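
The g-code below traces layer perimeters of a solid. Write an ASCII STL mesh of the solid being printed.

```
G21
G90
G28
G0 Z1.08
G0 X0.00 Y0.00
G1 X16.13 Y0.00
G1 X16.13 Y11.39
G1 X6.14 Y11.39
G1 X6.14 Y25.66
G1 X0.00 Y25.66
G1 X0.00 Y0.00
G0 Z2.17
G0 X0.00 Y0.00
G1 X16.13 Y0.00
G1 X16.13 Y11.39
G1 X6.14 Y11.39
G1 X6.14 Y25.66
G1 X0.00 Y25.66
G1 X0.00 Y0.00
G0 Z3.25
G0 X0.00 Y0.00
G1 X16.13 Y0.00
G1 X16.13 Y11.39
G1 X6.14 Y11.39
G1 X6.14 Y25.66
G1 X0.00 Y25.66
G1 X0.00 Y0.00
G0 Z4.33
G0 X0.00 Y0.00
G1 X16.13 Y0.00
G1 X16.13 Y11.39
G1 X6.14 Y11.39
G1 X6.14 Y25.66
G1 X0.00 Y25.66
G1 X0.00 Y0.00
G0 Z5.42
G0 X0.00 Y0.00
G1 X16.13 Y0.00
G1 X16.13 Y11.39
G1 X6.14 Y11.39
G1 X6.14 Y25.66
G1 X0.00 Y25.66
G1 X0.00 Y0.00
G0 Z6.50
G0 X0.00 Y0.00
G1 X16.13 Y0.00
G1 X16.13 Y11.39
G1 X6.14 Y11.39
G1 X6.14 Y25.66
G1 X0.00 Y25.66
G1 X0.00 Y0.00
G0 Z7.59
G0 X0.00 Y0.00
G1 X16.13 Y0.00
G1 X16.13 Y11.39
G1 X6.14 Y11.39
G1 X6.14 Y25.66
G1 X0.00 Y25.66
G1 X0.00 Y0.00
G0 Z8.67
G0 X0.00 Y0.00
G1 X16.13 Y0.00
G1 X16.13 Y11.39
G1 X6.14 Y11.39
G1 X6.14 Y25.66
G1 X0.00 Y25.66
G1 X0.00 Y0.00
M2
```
solid part
  facet normal 0.0000 0.0000 -1.0000
    outer loop
      vertex 16.13 11.39 0.00
      vertex 16.13 0.00 0.00
      vertex 0.00 0.00 0.00
    endloop
  endfacet
  facet normal 0.0000 0.0000 -1.0000
    outer loop
      vertex 6.14 11.39 0.00
      vertex 16.13 11.39 0.00
      vertex 0.00 0.00 0.00
    endloop
  endfacet
  facet normal 0.0000 0.0000 -1.0000
    outer loop
      vertex 6.14 25.66 0.00
      vertex 6.14 11.39 0.00
      vertex 0.00 0.00 0.00
    endloop
  endfacet
  facet normal 0.0000 0.0000 -1.0000
    outer loop
      vertex 0.00 25.66 0.00
      vertex 6.14 25.66 0.00
      vertex 0.00 0.00 0.00
    endloop
  endfacet
  facet normal 0.0000 0.0000 1.0000
    outer loop
      vertex 0.00 0.00 8.67
      vertex 16.13 0.00 8.67
      vertex 16.13 11.39 8.67
    endloop
  endfacet
  facet normal 0.0000 0.0000 1.0000
    outer loop
      vertex 0.00 0.00 8.67
      vertex 16.13 11.39 8.67
      vertex 6.14 11.39 8.67
    endloop
  endfacet
  facet normal 0.0000 0.0000 1.0000
    outer loop
      vertex 0.00 0.00 8.67
      vertex 6.14 11.39 8.67
      vertex 6.14 25.66 8.67
    endloop
  endfacet
  facet normal 0.0000 0.0000 1.0000
    outer loop
      vertex 0.00 0.00 8.67
      vertex 6.14 25.66 8.67
      vertex 0.00 25.66 8.67
    endloop
  endfacet
  facet normal 0.0000 -1.0000 0.0000
    outer loop
      vertex 0.00 0.00 0.00
      vertex 16.13 0.00 0.00
      vertex 16.13 0.00 8.67
    endloop
  endfacet
  facet normal 0.0000 -1.0000 0.0000
    outer loop
      vertex 0.00 0.00 0.00
      vertex 16.13 0.00 8.67
      vertex 0.00 0.00 8.67
    endloop
  endfacet
  facet normal 1.0000 0.0000 0.0000
    outer loop
      vertex 16.13 0.00 0.00
      vertex 16.13 11.39 0.00
      vertex 16.13 11.39 8.67
    endloop
  endfacet
  facet normal 1.0000 0.0000 0.0000
    outer loop
      vertex 16.13 0.00 0.00
      vertex 16.13 11.39 8.67
      vertex 16.13 0.00 8.67
    endloop
  endfacet
  facet normal 0.0000 1.0000 0.0000
    outer loop
      vertex 16.13 11.39 0.00
      vertex 6.14 11.39 0.00
      vertex 6.14 11.39 8.67
    endloop
  endfacet
  facet normal 0.0000 1.0000 0.0000
    outer loop
      vertex 16.13 11.39 0.00
      vertex 6.14 11.39 8.67
      vertex 16.13 11.39 8.67
    endloop
  endfacet
  facet normal 1.0000 0.0000 0.0000
    outer loop
      vertex 6.14 11.39 0.00
      vertex 6.14 25.66 0.00
      vertex 6.14 25.66 8.67
    endloop
  endfacet
  facet normal 1.0000 0.0000 0.0000
    outer loop
      vertex 6.14 11.39 0.00
      vertex 6.14 25.66 8.67
      vertex 6.14 11.39 8.67
    endloop
  endfacet
  facet normal 0.0000 1.0000 0.0000
    outer loop
      vertex 6.14 25.66 0.00
      vertex 0.00 25.66 0.00
      vertex 0.00 25.66 8.67
    endloop
  endfacet
  facet normal 0.0000 1.0000 0.0000
    outer loop
      vertex 6.14 25.66 0.00
      vertex 0.00 25.66 8.67
      vertex 6.14 25.66 8.67
    endloop
  endfacet
  facet normal -1.0000 0.0000 0.0000
    outer loop
      vertex 0.00 25.66 0.00
      vertex 0.00 0.00 0.00
      vertex 0.00 0.00 8.67
    endloop
  endfacet
  facet normal -1.0000 0.0000 0.0000
    outer loop
      vertex 0.00 25.66 0.00
      vertex 0.00 0.00 8.67
      vertex 0.00 25.66 8.67
    endloop
  endfacet
endsolid part

The G0 Z moves step by Δz≈1.08 mm. Every layer's G1 loop is the same polygon, so the solid is a straight extrusion of it from z=0 to z≈8.67. Closing with flat bottom and top caps and triangulating gives 20 facets — an L-shaped prism: outer 16.1 × 25.7 mm, arm thicknesses ≈ 11.4 mm (horizontal) and 6.14 mm (vertical), extruded 8.67 mm in z.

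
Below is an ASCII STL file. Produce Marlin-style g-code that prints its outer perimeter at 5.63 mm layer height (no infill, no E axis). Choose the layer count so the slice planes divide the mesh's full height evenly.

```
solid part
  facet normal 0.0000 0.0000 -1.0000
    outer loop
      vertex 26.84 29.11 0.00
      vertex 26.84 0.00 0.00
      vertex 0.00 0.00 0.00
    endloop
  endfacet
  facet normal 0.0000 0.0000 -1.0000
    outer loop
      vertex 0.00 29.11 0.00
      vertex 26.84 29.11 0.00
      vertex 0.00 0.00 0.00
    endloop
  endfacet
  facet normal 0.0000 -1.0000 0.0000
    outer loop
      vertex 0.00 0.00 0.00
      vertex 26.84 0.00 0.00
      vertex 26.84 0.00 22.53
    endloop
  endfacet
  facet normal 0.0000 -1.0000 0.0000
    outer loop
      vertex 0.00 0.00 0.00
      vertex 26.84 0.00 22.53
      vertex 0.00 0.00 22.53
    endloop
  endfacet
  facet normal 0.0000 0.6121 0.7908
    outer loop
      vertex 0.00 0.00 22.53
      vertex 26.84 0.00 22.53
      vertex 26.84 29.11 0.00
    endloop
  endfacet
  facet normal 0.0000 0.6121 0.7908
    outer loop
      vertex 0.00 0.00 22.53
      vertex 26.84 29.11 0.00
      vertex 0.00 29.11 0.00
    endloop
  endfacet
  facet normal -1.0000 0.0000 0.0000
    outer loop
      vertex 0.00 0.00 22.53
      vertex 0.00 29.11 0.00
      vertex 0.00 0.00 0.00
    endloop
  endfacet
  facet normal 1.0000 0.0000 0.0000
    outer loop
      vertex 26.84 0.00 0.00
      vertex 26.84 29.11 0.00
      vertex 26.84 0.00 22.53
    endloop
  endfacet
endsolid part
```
; perimeter-only toolpath
G21 ; units = mm
G90 ; absolute positioning
G28 ; home
; layer 1
G0 Z5.63
G0 X0.00 Y0.00
G1 X26.84 Y0.00
G1 X26.84 Y21.83
G1 X0.00 Y21.83
G1 X0.00 Y0.00
; layer 2
G0 Z11.27
G0 X0.00 Y0.00
G1 X26.84 Y0.00
G1 X26.84 Y14.55
G1 X0.00 Y14.55
G1 X0.00 Y0.00
; layer 3
G0 Z16.90
G0 X0.00 Y0.00
G1 X26.84 Y0.00
G1 X26.84 Y7.28
G1 X0.00 Y7.28
G1 X0.00 Y0.00
M2 ; end

The solid is a wedge (ramp): 26.8 × 29.1 mm base, rising to 22.5 mm along the y=0 edge and sloping linearly to z=0 at y=29.1. Slicing at Δz = 5.63 mm — 4 equal slices spanning the solid's height, so layer i sits at z = i·h/4 — gives 3 non-empty perimeters. Each is a 4-segment closed polygon; G0 lifts to the layer z and rapids to the start vertex, then G1 traces the edges. The cross-section shrinks linearly with z (the slice at the apex is degenerate and omitted).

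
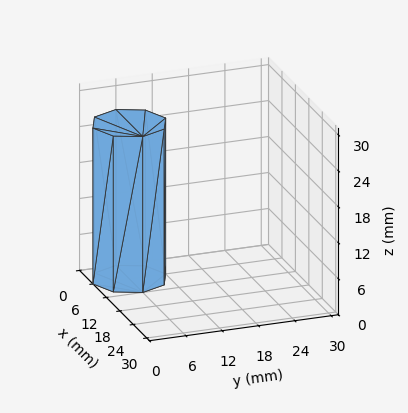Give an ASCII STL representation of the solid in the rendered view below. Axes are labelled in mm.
Reading the render: the shape is a regular 8-sided prism (a cylinder approximated with 8 flat sides), circumscribed radius ≈ 6 mm, height ≈ 26 mm (dimensions read to the nearest mm from the axis ticks). For the STL, each face is triangulated and given an outward normal.

solid part
  facet normal 0.0000 0.0000 -1.0000
    outer loop
      vertex 6.0 12.0 0.0
      vertex 10.2 10.2 0.0
      vertex 12.0 6.0 0.0
    endloop
  endfacet
  facet normal 0.0000 0.0000 -1.0000
    outer loop
      vertex 1.8 10.2 0.0
      vertex 6.0 12.0 0.0
      vertex 12.0 6.0 0.0
    endloop
  endfacet
  facet normal 0.0000 0.0000 -1.0000
    outer loop
      vertex 0.0 6.0 0.0
      vertex 1.8 10.2 0.0
      vertex 12.0 6.0 0.0
    endloop
  endfacet
  facet normal 0.0000 0.0000 -1.0000
    outer loop
      vertex 1.8 1.8 0.0
      vertex 0.0 6.0 0.0
      vertex 12.0 6.0 0.0
    endloop
  endfacet
  facet normal 0.0000 0.0000 -1.0000
    outer loop
      vertex 6.0 0.0 0.0
      vertex 1.8 1.8 0.0
      vertex 12.0 6.0 0.0
    endloop
  endfacet
  facet normal 0.0000 0.0000 -1.0000
    outer loop
      vertex 10.2 1.8 0.0
      vertex 6.0 0.0 0.0
      vertex 12.0 6.0 0.0
    endloop
  endfacet
  facet normal 0.0000 0.0000 1.0000
    outer loop
      vertex 12.0 6.0 26.0
      vertex 10.2 10.2 26.0
      vertex 6.0 12.0 26.0
    endloop
  endfacet
  facet normal 0.0000 0.0000 1.0000
    outer loop
      vertex 12.0 6.0 26.0
      vertex 6.0 12.0 26.0
      vertex 1.8 10.2 26.0
    endloop
  endfacet
  facet normal 0.0000 0.0000 1.0000
    outer loop
      vertex 12.0 6.0 26.0
      vertex 1.8 10.2 26.0
      vertex 0.0 6.0 26.0
    endloop
  endfacet
  facet normal 0.0000 0.0000 1.0000
    outer loop
      vertex 12.0 6.0 26.0
      vertex 0.0 6.0 26.0
      vertex 1.8 1.8 26.0
    endloop
  endfacet
  facet normal 0.0000 0.0000 1.0000
    outer loop
      vertex 12.0 6.0 26.0
      vertex 1.8 1.8 26.0
      vertex 6.0 0.0 26.0
    endloop
  endfacet
  facet normal 0.0000 0.0000 1.0000
    outer loop
      vertex 12.0 6.0 26.0
      vertex 6.0 0.0 26.0
      vertex 10.2 1.8 26.0
    endloop
  endfacet
  facet normal 0.9191 0.3939 0.0000
    outer loop
      vertex 12.0 6.0 0.0
      vertex 10.2 10.2 0.0
      vertex 10.2 10.2 26.0
    endloop
  endfacet
  facet normal 0.9191 0.3939 0.0000
    outer loop
      vertex 12.0 6.0 0.0
      vertex 10.2 10.2 26.0
      vertex 12.0 6.0 26.0
    endloop
  endfacet
  facet normal 0.3939 0.9191 0.0000
    outer loop
      vertex 10.2 10.2 0.0
      vertex 6.0 12.0 0.0
      vertex 6.0 12.0 26.0
    endloop
  endfacet
  facet normal 0.3939 0.9191 0.0000
    outer loop
      vertex 10.2 10.2 0.0
      vertex 6.0 12.0 26.0
      vertex 10.2 10.2 26.0
    endloop
  endfacet
  facet normal -0.3939 0.9191 0.0000
    outer loop
      vertex 6.0 12.0 0.0
      vertex 1.8 10.2 0.0
      vertex 1.8 10.2 26.0
    endloop
  endfacet
  facet normal -0.3939 0.9191 0.0000
    outer loop
      vertex 6.0 12.0 0.0
      vertex 1.8 10.2 26.0
      vertex 6.0 12.0 26.0
    endloop
  endfacet
  facet normal -0.9191 0.3939 0.0000
    outer loop
      vertex 1.8 10.2 0.0
      vertex 0.0 6.0 0.0
      vertex 0.0 6.0 26.0
    endloop
  endfacet
  facet normal -0.9191 0.3939 0.0000
    outer loop
      vertex 1.8 10.2 0.0
      vertex 0.0 6.0 26.0
      vertex 1.8 10.2 26.0
    endloop
  endfacet
  facet normal -0.9191 -0.3939 0.0000
    outer loop
      vertex 0.0 6.0 0.0
      vertex 1.8 1.8 0.0
      vertex 1.8 1.8 26.0
    endloop
  endfacet
  facet normal -0.9191 -0.3939 0.0000
    outer loop
      vertex 0.0 6.0 0.0
      vertex 1.8 1.8 26.0
      vertex 0.0 6.0 26.0
    endloop
  endfacet
  facet normal -0.3939 -0.9191 0.0000
    outer loop
      vertex 1.8 1.8 0.0
      vertex 6.0 0.0 0.0
      vertex 6.0 0.0 26.0
    endloop
  endfacet
  facet normal -0.3939 -0.9191 0.0000
    outer loop
      vertex 1.8 1.8 0.0
      vertex 6.0 0.0 26.0
      vertex 1.8 1.8 26.0
    endloop
  endfacet
  facet normal 0.3939 -0.9191 0.0000
    outer loop
      vertex 6.0 0.0 0.0
      vertex 10.2 1.8 0.0
      vertex 10.2 1.8 26.0
    endloop
  endfacet
  facet normal 0.3939 -0.9191 0.0000
    outer loop
      vertex 6.0 0.0 0.0
      vertex 10.2 1.8 26.0
      vertex 6.0 0.0 26.0
    endloop
  endfacet
  facet normal 0.9191 -0.3939 0.0000
    outer loop
      vertex 10.2 1.8 0.0
      vertex 12.0 6.0 0.0
      vertex 12.0 6.0 26.0
    endloop
  endfacet
  facet normal 0.9191 -0.3939 0.0000
    outer loop
      vertex 10.2 1.8 0.0
      vertex 12.0 6.0 26.0
      vertex 10.2 1.8 26.0
    endloop
  endfacet
endsolid part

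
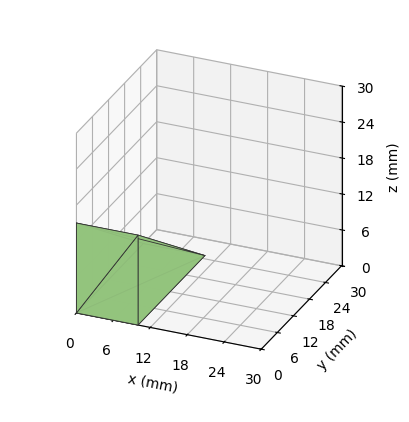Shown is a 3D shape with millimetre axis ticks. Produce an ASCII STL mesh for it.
Reading the render: the shape is a wedge (ramp): 10 × 25 mm base, rising to 15 mm along the y=0 edge and sloping linearly to z=0 at y=25 (dimensions read to the nearest mm from the axis ticks). For the STL, each face is triangulated and given an outward normal.

solid part
  facet normal 0.0000 0.0000 -1.0000
    outer loop
      vertex 10.00 25.00 0.00
      vertex 10.00 0.00 0.00
      vertex 0.00 0.00 0.00
    endloop
  endfacet
  facet normal 0.0000 0.0000 -1.0000
    outer loop
      vertex 0.00 25.00 0.00
      vertex 10.00 25.00 0.00
      vertex 0.00 0.00 0.00
    endloop
  endfacet
  facet normal 0.0000 -1.0000 0.0000
    outer loop
      vertex 0.00 0.00 0.00
      vertex 10.00 0.00 0.00
      vertex 10.00 0.00 15.00
    endloop
  endfacet
  facet normal 0.0000 -1.0000 0.0000
    outer loop
      vertex 0.00 0.00 0.00
      vertex 10.00 0.00 15.00
      vertex 0.00 0.00 15.00
    endloop
  endfacet
  facet normal 0.0000 0.5145 0.8575
    outer loop
      vertex 0.00 0.00 15.00
      vertex 10.00 0.00 15.00
      vertex 10.00 25.00 0.00
    endloop
  endfacet
  facet normal 0.0000 0.5145 0.8575
    outer loop
      vertex 0.00 0.00 15.00
      vertex 10.00 25.00 0.00
      vertex 0.00 25.00 0.00
    endloop
  endfacet
  facet normal -1.0000 0.0000 0.0000
    outer loop
      vertex 0.00 0.00 15.00
      vertex 0.00 25.00 0.00
      vertex 0.00 0.00 0.00
    endloop
  endfacet
  facet normal 1.0000 0.0000 0.0000
    outer loop
      vertex 10.00 0.00 0.00
      vertex 10.00 25.00 0.00
      vertex 10.00 0.00 15.00
    endloop
  endfacet
endsolid part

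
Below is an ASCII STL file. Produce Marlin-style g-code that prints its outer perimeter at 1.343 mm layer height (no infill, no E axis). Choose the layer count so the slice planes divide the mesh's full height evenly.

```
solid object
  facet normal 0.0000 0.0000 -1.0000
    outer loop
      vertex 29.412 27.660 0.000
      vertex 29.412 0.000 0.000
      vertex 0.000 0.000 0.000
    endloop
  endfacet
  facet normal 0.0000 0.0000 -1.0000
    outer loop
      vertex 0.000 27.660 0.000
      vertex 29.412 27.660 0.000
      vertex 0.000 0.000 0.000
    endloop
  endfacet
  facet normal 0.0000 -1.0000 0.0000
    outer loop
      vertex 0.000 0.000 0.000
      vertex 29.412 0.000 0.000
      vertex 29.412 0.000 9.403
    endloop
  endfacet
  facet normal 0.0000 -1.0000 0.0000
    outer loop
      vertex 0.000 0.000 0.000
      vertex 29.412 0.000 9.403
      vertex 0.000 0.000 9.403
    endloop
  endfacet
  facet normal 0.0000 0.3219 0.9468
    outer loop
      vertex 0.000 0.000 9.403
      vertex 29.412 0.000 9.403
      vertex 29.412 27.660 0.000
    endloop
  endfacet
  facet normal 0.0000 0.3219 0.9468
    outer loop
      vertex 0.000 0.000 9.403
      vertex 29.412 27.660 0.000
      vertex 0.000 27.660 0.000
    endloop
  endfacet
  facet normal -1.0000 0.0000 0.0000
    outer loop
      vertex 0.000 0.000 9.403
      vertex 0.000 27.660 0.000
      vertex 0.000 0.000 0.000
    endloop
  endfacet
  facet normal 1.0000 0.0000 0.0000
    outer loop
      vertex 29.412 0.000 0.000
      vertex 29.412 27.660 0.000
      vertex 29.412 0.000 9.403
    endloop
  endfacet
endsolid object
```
; perimeter-only toolpath
G21 ; units = mm
G90 ; absolute positioning
G28 ; home
; layer 1
G0 Z1.343
G0 X0.000 Y0.000
G1 X29.412 Y0.000
G1 X29.412 Y23.709
G1 X0.000 Y23.709
G1 X0.000 Y0.000
; layer 2
G0 Z2.687
G0 X0.000 Y0.000
G1 X29.412 Y0.000
G1 X29.412 Y19.757
G1 X0.000 Y19.757
G1 X0.000 Y0.000
; layer 3
G0 Z4.030
G0 X0.000 Y0.000
G1 X29.412 Y0.000
G1 X29.412 Y15.806
G1 X0.000 Y15.806
G1 X0.000 Y0.000
; layer 4
G0 Z5.373
G0 X0.000 Y0.000
G1 X29.412 Y0.000
G1 X29.412 Y11.854
G1 X0.000 Y11.854
G1 X0.000 Y0.000
; layer 5
G0 Z6.716
G0 X0.000 Y0.000
G1 X29.412 Y0.000
G1 X29.412 Y7.903
G1 X0.000 Y7.903
G1 X0.000 Y0.000
; layer 6
G0 Z8.060
G0 X0.000 Y0.000
G1 X29.412 Y0.000
G1 X29.412 Y3.951
G1 X0.000 Y3.951
G1 X0.000 Y0.000
M2 ; end

The solid is a wedge (ramp): 29.4 × 27.7 mm base, rising to 9.4 mm along the y=0 edge and sloping linearly to z=0 at y=27.7. Slicing at Δz = 1.343 mm — 7 equal slices spanning the solid's height, so layer i sits at z = i·h/7 — gives 6 non-empty perimeters. Each is a 4-segment closed polygon; G0 lifts to the layer z and rapids to the start vertex, then G1 traces the edges. The cross-section shrinks linearly with z (the slice at the apex is degenerate and omitted).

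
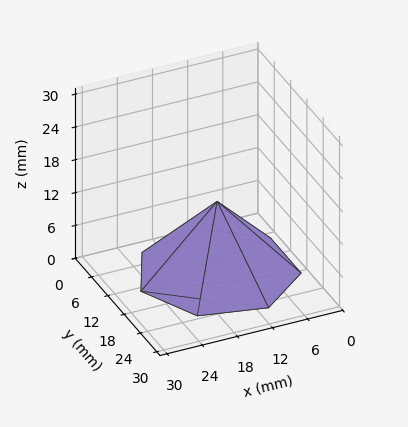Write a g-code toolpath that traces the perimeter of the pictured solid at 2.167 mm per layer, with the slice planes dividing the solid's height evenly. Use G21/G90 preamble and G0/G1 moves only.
Reading the render: the shape is a regular 7-sided pyramid, base circumscribed radius ≈ 13 mm, apex at z ≈ 13 mm (dimensions read to the nearest mm from the axis ticks). For the g-code, the solid's height is divided into equal slices at the stated Δz and each level perimeter traced with G1 moves after a G0 lift.

; perimeter-only toolpath
G21 ; units = mm
G90 ; absolute positioning
G28 ; home
; layer 1
G0 Z2.167
G0 X23.833 Y13.000
G1 X19.754 Y21.470
G1 X10.589 Y23.562
G1 X3.239 Y17.700
G1 X3.239 Y8.300
G1 X10.589 Y2.438
G1 X19.754 Y4.530
G1 X23.833 Y13.000
; layer 2
G0 Z4.333
G0 X21.667 Y13.000
G1 X18.403 Y19.776
G1 X11.071 Y21.449
G1 X5.191 Y16.760
G1 X5.191 Y9.240
G1 X11.071 Y4.551
G1 X18.403 Y6.224
G1 X21.667 Y13.000
; layer 3
G0 Z6.500
G0 X19.500 Y13.000
G1 X17.053 Y18.082
G1 X11.553 Y19.337
G1 X7.143 Y15.820
G1 X7.143 Y10.180
G1 X11.553 Y6.663
G1 X17.053 Y7.918
G1 X19.500 Y13.000
; layer 4
G0 Z8.667
G0 X17.333 Y13.000
G1 X15.702 Y16.388
G1 X12.036 Y17.225
G1 X9.096 Y14.880
G1 X9.096 Y11.120
G1 X12.036 Y8.775
G1 X15.702 Y9.612
G1 X17.333 Y13.000
; layer 5
G0 Z10.833
G0 X15.167 Y13.000
G1 X14.351 Y14.694
G1 X12.518 Y15.112
G1 X11.048 Y13.940
G1 X11.048 Y12.060
G1 X12.518 Y10.888
G1 X14.351 Y11.306
G1 X15.167 Y13.000
M2 ; end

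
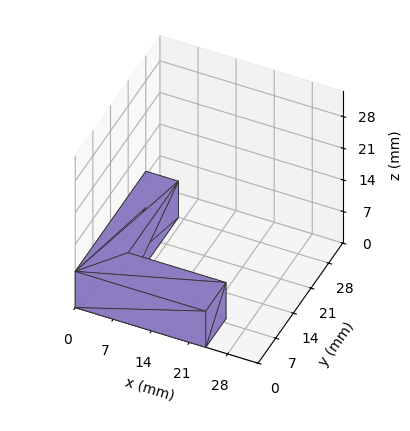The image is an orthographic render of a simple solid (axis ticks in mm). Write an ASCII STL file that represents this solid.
Reading the render: the shape is an L-shaped prism: outer 24 × 28 mm, arm thicknesses ≈ 8 mm (horizontal) and 6 mm (vertical), extruded 8 mm in z (dimensions read to the nearest mm from the axis ticks). For the STL, each face is triangulated and given an outward normal.

solid part
  facet normal 0.0000 0.0000 -1.0000
    outer loop
      vertex 24.00 8.00 0.00
      vertex 24.00 0.00 0.00
      vertex 0.00 0.00 0.00
    endloop
  endfacet
  facet normal 0.0000 0.0000 -1.0000
    outer loop
      vertex 6.00 8.00 0.00
      vertex 24.00 8.00 0.00
      vertex 0.00 0.00 0.00
    endloop
  endfacet
  facet normal 0.0000 0.0000 -1.0000
    outer loop
      vertex 6.00 28.00 0.00
      vertex 6.00 8.00 0.00
      vertex 0.00 0.00 0.00
    endloop
  endfacet
  facet normal 0.0000 0.0000 -1.0000
    outer loop
      vertex 0.00 28.00 0.00
      vertex 6.00 28.00 0.00
      vertex 0.00 0.00 0.00
    endloop
  endfacet
  facet normal 0.0000 0.0000 1.0000
    outer loop
      vertex 0.00 0.00 8.00
      vertex 24.00 0.00 8.00
      vertex 24.00 8.00 8.00
    endloop
  endfacet
  facet normal 0.0000 0.0000 1.0000
    outer loop
      vertex 0.00 0.00 8.00
      vertex 24.00 8.00 8.00
      vertex 6.00 8.00 8.00
    endloop
  endfacet
  facet normal 0.0000 0.0000 1.0000
    outer loop
      vertex 0.00 0.00 8.00
      vertex 6.00 8.00 8.00
      vertex 6.00 28.00 8.00
    endloop
  endfacet
  facet normal 0.0000 0.0000 1.0000
    outer loop
      vertex 0.00 0.00 8.00
      vertex 6.00 28.00 8.00
      vertex 0.00 28.00 8.00
    endloop
  endfacet
  facet normal 0.0000 -1.0000 0.0000
    outer loop
      vertex 0.00 0.00 0.00
      vertex 24.00 0.00 0.00
      vertex 24.00 0.00 8.00
    endloop
  endfacet
  facet normal 0.0000 -1.0000 0.0000
    outer loop
      vertex 0.00 0.00 0.00
      vertex 24.00 0.00 8.00
      vertex 0.00 0.00 8.00
    endloop
  endfacet
  facet normal 1.0000 0.0000 0.0000
    outer loop
      vertex 24.00 0.00 0.00
      vertex 24.00 8.00 0.00
      vertex 24.00 8.00 8.00
    endloop
  endfacet
  facet normal 1.0000 0.0000 0.0000
    outer loop
      vertex 24.00 0.00 0.00
      vertex 24.00 8.00 8.00
      vertex 24.00 0.00 8.00
    endloop
  endfacet
  facet normal 0.0000 1.0000 0.0000
    outer loop
      vertex 24.00 8.00 0.00
      vertex 6.00 8.00 0.00
      vertex 6.00 8.00 8.00
    endloop
  endfacet
  facet normal 0.0000 1.0000 0.0000
    outer loop
      vertex 24.00 8.00 0.00
      vertex 6.00 8.00 8.00
      vertex 24.00 8.00 8.00
    endloop
  endfacet
  facet normal 1.0000 0.0000 0.0000
    outer loop
      vertex 6.00 8.00 0.00
      vertex 6.00 28.00 0.00
      vertex 6.00 28.00 8.00
    endloop
  endfacet
  facet normal 1.0000 0.0000 0.0000
    outer loop
      vertex 6.00 8.00 0.00
      vertex 6.00 28.00 8.00
      vertex 6.00 8.00 8.00
    endloop
  endfacet
  facet normal 0.0000 1.0000 0.0000
    outer loop
      vertex 6.00 28.00 0.00
      vertex 0.00 28.00 0.00
      vertex 0.00 28.00 8.00
    endloop
  endfacet
  facet normal 0.0000 1.0000 0.0000
    outer loop
      vertex 6.00 28.00 0.00
      vertex 0.00 28.00 8.00
      vertex 6.00 28.00 8.00
    endloop
  endfacet
  facet normal -1.0000 0.0000 0.0000
    outer loop
      vertex 0.00 28.00 0.00
      vertex 0.00 0.00 0.00
      vertex 0.00 0.00 8.00
    endloop
  endfacet
  facet normal -1.0000 0.0000 0.0000
    outer loop
      vertex 0.00 28.00 0.00
      vertex 0.00 0.00 8.00
      vertex 0.00 28.00 8.00
    endloop
  endfacet
endsolid part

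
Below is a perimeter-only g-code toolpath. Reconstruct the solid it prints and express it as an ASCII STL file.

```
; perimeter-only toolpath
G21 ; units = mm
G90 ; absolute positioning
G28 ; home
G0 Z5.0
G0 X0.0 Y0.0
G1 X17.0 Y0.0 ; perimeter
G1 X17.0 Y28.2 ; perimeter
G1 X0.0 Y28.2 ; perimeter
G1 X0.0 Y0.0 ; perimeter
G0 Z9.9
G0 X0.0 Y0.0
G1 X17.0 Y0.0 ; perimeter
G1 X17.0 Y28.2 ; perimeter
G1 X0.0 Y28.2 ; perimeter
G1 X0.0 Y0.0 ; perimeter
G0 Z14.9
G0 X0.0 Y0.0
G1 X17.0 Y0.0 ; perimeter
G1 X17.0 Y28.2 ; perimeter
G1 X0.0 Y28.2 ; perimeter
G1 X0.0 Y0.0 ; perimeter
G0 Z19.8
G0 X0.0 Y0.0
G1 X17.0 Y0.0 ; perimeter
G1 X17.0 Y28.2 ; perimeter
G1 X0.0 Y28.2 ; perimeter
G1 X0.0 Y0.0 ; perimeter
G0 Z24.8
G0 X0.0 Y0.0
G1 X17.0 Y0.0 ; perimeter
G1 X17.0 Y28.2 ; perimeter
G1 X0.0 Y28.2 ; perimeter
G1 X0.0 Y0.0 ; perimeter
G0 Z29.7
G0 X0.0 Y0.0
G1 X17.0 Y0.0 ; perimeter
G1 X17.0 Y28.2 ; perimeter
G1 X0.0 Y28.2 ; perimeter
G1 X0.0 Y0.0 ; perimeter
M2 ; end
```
solid part
  facet normal 0.0000 0.0000 -1.0000
    outer loop
      vertex 17.0 28.2 0.0
      vertex 17.0 0.0 0.0
      vertex 0.0 0.0 0.0
    endloop
  endfacet
  facet normal 0.0000 0.0000 -1.0000
    outer loop
      vertex 0.0 28.2 0.0
      vertex 17.0 28.2 0.0
      vertex 0.0 0.0 0.0
    endloop
  endfacet
  facet normal 0.0000 0.0000 1.0000
    outer loop
      vertex 0.0 0.0 29.7
      vertex 17.0 0.0 29.7
      vertex 17.0 28.2 29.7
    endloop
  endfacet
  facet normal 0.0000 0.0000 1.0000
    outer loop
      vertex 0.0 0.0 29.7
      vertex 17.0 28.2 29.7
      vertex 0.0 28.2 29.7
    endloop
  endfacet
  facet normal 0.0000 -1.0000 0.0000
    outer loop
      vertex 0.0 0.0 0.0
      vertex 17.0 0.0 0.0
      vertex 17.0 0.0 29.7
    endloop
  endfacet
  facet normal 0.0000 -1.0000 0.0000
    outer loop
      vertex 0.0 0.0 0.0
      vertex 17.0 0.0 29.7
      vertex 0.0 0.0 29.7
    endloop
  endfacet
  facet normal 0.0000 1.0000 0.0000
    outer loop
      vertex 17.0 28.2 29.7
      vertex 17.0 28.2 0.0
      vertex 0.0 28.2 0.0
    endloop
  endfacet
  facet normal 0.0000 1.0000 0.0000
    outer loop
      vertex 0.0 28.2 29.7
      vertex 17.0 28.2 29.7
      vertex 0.0 28.2 0.0
    endloop
  endfacet
  facet normal -1.0000 0.0000 0.0000
    outer loop
      vertex 0.0 28.2 29.7
      vertex 0.0 28.2 0.0
      vertex 0.0 0.0 0.0
    endloop
  endfacet
  facet normal -1.0000 0.0000 0.0000
    outer loop
      vertex 0.0 0.0 29.7
      vertex 0.0 28.2 29.7
      vertex 0.0 0.0 0.0
    endloop
  endfacet
  facet normal 1.0000 0.0000 0.0000
    outer loop
      vertex 17.0 0.0 0.0
      vertex 17.0 28.2 0.0
      vertex 17.0 28.2 29.7
    endloop
  endfacet
  facet normal 1.0000 0.0000 0.0000
    outer loop
      vertex 17.0 0.0 0.0
      vertex 17.0 28.2 29.7
      vertex 17.0 0.0 29.7
    endloop
  endfacet
endsolid part

The G0 Z moves step by Δz≈5.0 mm. Every layer's G1 loop is the same polygon, so the solid is a straight extrusion of it from z=0 to z≈29.7. Closing with flat bottom and top caps and triangulating gives 12 facets — a rectangular box, roughly 17 × 28.2 mm footprint and 29.7 mm tall.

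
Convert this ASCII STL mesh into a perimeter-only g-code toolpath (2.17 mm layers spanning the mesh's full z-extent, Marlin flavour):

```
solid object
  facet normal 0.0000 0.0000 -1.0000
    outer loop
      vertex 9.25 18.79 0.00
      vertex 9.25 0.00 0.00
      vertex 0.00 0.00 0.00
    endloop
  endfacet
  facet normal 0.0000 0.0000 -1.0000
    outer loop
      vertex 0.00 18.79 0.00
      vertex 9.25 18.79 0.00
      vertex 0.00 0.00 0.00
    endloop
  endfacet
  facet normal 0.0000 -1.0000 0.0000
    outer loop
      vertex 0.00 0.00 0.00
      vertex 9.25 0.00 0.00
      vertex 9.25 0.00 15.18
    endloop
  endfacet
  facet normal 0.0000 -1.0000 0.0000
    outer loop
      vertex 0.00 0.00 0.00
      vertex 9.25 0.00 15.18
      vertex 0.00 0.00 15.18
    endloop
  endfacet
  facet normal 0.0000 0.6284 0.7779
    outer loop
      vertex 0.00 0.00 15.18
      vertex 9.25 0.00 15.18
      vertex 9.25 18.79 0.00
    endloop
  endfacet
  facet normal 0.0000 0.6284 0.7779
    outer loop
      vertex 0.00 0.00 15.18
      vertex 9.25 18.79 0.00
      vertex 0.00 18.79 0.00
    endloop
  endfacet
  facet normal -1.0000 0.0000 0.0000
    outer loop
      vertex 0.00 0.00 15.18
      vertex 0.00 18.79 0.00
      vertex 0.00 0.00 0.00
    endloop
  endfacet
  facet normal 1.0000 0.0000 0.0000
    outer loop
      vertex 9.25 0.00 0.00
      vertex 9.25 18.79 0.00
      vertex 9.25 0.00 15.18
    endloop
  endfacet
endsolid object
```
; perimeter-only toolpath
G21 ; units = mm
G90 ; absolute positioning
G28 ; home
; layer 1
G0 Z2.17
G0 X0.00 Y0.00
G1 X9.25 Y0.00
G1 X9.25 Y16.11
G1 X0.00 Y16.11
G1 X0.00 Y0.00
; layer 2
G0 Z4.34
G0 X0.00 Y0.00
G1 X9.25 Y0.00
G1 X9.25 Y13.42
G1 X0.00 Y13.42
G1 X0.00 Y0.00
; layer 3
G0 Z6.51
G0 X0.00 Y0.00
G1 X9.25 Y0.00
G1 X9.25 Y10.74
G1 X0.00 Y10.74
G1 X0.00 Y0.00
; layer 4
G0 Z8.67
G0 X0.00 Y0.00
G1 X9.25 Y0.00
G1 X9.25 Y8.05
G1 X0.00 Y8.05
G1 X0.00 Y0.00
; layer 5
G0 Z10.84
G0 X0.00 Y0.00
G1 X9.25 Y0.00
G1 X9.25 Y5.37
G1 X0.00 Y5.37
G1 X0.00 Y0.00
; layer 6
G0 Z13.01
G0 X0.00 Y0.00
G1 X9.25 Y0.00
G1 X9.25 Y2.68
G1 X0.00 Y2.68
G1 X0.00 Y0.00
M2 ; end

The solid is a wedge (ramp): 9.25 × 18.8 mm base, rising to 15.2 mm along the y=0 edge and sloping linearly to z=0 at y=18.8. Slicing at Δz = 2.17 mm — 7 equal slices spanning the solid's height, so layer i sits at z = i·h/7 — gives 6 non-empty perimeters. Each is a 4-segment closed polygon; G0 lifts to the layer z and rapids to the start vertex, then G1 traces the edges. The cross-section shrinks linearly with z (the slice at the apex is degenerate and omitted).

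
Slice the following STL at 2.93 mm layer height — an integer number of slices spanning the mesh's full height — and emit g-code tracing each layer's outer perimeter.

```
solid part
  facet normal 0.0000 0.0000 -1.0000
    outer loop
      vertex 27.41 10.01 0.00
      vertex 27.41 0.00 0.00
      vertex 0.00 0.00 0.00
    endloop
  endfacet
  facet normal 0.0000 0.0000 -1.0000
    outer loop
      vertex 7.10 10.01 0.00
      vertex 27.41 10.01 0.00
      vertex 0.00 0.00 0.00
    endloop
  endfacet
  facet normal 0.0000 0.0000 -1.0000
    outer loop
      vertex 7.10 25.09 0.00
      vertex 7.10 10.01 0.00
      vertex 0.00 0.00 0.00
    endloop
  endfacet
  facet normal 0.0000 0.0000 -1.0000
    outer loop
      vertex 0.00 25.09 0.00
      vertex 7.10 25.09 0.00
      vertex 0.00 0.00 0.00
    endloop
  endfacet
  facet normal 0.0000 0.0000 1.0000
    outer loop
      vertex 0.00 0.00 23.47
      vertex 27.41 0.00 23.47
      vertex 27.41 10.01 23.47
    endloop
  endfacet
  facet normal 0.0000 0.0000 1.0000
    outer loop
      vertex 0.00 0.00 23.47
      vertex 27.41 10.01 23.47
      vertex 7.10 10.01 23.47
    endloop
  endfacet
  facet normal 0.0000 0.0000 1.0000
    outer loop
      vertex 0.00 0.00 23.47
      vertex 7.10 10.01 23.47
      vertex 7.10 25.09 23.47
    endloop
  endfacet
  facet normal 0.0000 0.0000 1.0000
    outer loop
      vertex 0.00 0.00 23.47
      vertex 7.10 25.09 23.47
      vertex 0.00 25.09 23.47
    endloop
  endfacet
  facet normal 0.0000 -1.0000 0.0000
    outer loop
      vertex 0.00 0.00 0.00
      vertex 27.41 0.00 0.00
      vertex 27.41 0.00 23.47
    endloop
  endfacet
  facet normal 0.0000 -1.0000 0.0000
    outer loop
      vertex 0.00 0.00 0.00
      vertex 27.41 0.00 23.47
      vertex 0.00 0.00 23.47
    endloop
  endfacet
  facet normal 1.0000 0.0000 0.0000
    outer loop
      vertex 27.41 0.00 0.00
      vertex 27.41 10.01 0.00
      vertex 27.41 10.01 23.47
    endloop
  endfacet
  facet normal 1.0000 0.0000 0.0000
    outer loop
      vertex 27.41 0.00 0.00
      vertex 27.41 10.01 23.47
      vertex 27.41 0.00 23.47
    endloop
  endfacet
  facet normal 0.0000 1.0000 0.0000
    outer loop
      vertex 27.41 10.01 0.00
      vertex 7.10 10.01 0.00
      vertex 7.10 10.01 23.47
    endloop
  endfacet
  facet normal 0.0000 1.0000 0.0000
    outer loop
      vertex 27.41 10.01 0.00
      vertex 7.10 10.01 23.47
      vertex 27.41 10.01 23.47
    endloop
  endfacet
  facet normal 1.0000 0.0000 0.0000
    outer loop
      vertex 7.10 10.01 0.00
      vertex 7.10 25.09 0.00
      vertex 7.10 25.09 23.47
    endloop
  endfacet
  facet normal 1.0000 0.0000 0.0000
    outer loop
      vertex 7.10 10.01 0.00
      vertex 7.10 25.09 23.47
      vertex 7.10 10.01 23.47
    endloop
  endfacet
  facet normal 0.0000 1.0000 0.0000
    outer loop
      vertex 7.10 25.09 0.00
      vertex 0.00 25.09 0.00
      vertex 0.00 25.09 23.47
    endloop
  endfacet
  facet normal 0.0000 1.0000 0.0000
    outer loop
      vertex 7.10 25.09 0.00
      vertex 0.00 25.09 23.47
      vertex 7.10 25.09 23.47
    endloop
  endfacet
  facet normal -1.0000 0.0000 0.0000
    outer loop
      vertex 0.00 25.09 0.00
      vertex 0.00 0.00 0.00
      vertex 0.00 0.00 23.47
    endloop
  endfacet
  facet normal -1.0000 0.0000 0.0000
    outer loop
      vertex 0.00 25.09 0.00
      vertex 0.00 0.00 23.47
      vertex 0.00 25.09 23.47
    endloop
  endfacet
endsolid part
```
; perimeter-only toolpath
G21 ; units = mm
G90 ; absolute positioning
G28 ; home
; layer 1
G0 Z2.93
G0 X0.00 Y0.00
G1 X27.41 Y0.00
G1 X27.41 Y10.01
G1 X7.10 Y10.01
G1 X7.10 Y25.09
G1 X0.00 Y25.09
G1 X0.00 Y0.00
; layer 2
G0 Z5.87
G0 X0.00 Y0.00
G1 X27.41 Y0.00
G1 X27.41 Y10.01
G1 X7.10 Y10.01
G1 X7.10 Y25.09
G1 X0.00 Y25.09
G1 X0.00 Y0.00
; layer 3
G0 Z8.80
G0 X0.00 Y0.00
G1 X27.41 Y0.00
G1 X27.41 Y10.01
G1 X7.10 Y10.01
G1 X7.10 Y25.09
G1 X0.00 Y25.09
G1 X0.00 Y0.00
; layer 4
G0 Z11.73
G0 X0.00 Y0.00
G1 X27.41 Y0.00
G1 X27.41 Y10.01
G1 X7.10 Y10.01
G1 X7.10 Y25.09
G1 X0.00 Y25.09
G1 X0.00 Y0.00
; layer 5
G0 Z14.67
G0 X0.00 Y0.00
G1 X27.41 Y0.00
G1 X27.41 Y10.01
G1 X7.10 Y10.01
G1 X7.10 Y25.09
G1 X0.00 Y25.09
G1 X0.00 Y0.00
; layer 6
G0 Z17.60
G0 X0.00 Y0.00
G1 X27.41 Y0.00
G1 X27.41 Y10.01
G1 X7.10 Y10.01
G1 X7.10 Y25.09
G1 X0.00 Y25.09
G1 X0.00 Y0.00
; layer 7
G0 Z20.54
G0 X0.00 Y0.00
G1 X27.41 Y0.00
G1 X27.41 Y10.01
G1 X7.10 Y10.01
G1 X7.10 Y25.09
G1 X0.00 Y25.09
G1 X0.00 Y0.00
; layer 8
G0 Z23.47
G0 X0.00 Y0.00
G1 X27.41 Y0.00
G1 X27.41 Y10.01
G1 X7.10 Y10.01
G1 X7.10 Y25.09
G1 X0.00 Y25.09
G1 X0.00 Y0.00
M2 ; end

The solid is an L-shaped prism: outer 27.4 × 25.1 mm, arm thicknesses ≈ 10 mm (horizontal) and 7.1 mm (vertical), extruded 23.5 mm in z. Slicing at Δz = 2.93 mm — 8 equal slices spanning the solid's height, so layer i sits at z = i·h/8 — gives 8 non-empty perimeters. Each is a 6-segment closed polygon; G0 lifts to the layer z and rapids to the start vertex, then G1 traces the edges.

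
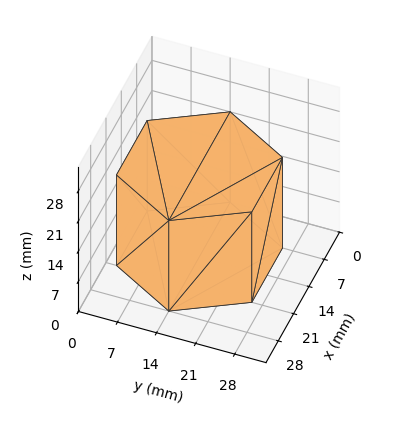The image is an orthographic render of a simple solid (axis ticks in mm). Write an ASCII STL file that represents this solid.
Reading the render: the shape is a regular 6-sided prism (a cylinder approximated with 6 flat sides), circumscribed radius ≈ 14 mm, height ≈ 21 mm (dimensions read to the nearest mm from the axis ticks). For the STL, each face is triangulated and given an outward normal.

solid part
  facet normal 0.0000 0.0000 -1.0000
    outer loop
      vertex 7.00 26.12 0.00
      vertex 21.00 26.12 0.00
      vertex 28.00 14.00 0.00
    endloop
  endfacet
  facet normal 0.0000 0.0000 -1.0000
    outer loop
      vertex 0.00 14.00 0.00
      vertex 7.00 26.12 0.00
      vertex 28.00 14.00 0.00
    endloop
  endfacet
  facet normal 0.0000 0.0000 -1.0000
    outer loop
      vertex 7.00 1.88 0.00
      vertex 0.00 14.00 0.00
      vertex 28.00 14.00 0.00
    endloop
  endfacet
  facet normal 0.0000 0.0000 -1.0000
    outer loop
      vertex 21.00 1.88 0.00
      vertex 7.00 1.88 0.00
      vertex 28.00 14.00 0.00
    endloop
  endfacet
  facet normal 0.0000 0.0000 1.0000
    outer loop
      vertex 28.00 14.00 21.00
      vertex 21.00 26.12 21.00
      vertex 7.00 26.12 21.00
    endloop
  endfacet
  facet normal 0.0000 0.0000 1.0000
    outer loop
      vertex 28.00 14.00 21.00
      vertex 7.00 26.12 21.00
      vertex 0.00 14.00 21.00
    endloop
  endfacet
  facet normal 0.0000 0.0000 1.0000
    outer loop
      vertex 28.00 14.00 21.00
      vertex 0.00 14.00 21.00
      vertex 7.00 1.88 21.00
    endloop
  endfacet
  facet normal 0.0000 0.0000 1.0000
    outer loop
      vertex 28.00 14.00 21.00
      vertex 7.00 1.88 21.00
      vertex 21.00 1.88 21.00
    endloop
  endfacet
  facet normal 0.8659 0.5001 0.0000
    outer loop
      vertex 28.00 14.00 0.00
      vertex 21.00 26.12 0.00
      vertex 21.00 26.12 21.00
    endloop
  endfacet
  facet normal 0.8659 0.5001 0.0000
    outer loop
      vertex 28.00 14.00 0.00
      vertex 21.00 26.12 21.00
      vertex 28.00 14.00 21.00
    endloop
  endfacet
  facet normal 0.0000 1.0000 0.0000
    outer loop
      vertex 21.00 26.12 0.00
      vertex 7.00 26.12 0.00
      vertex 7.00 26.12 21.00
    endloop
  endfacet
  facet normal 0.0000 1.0000 0.0000
    outer loop
      vertex 21.00 26.12 0.00
      vertex 7.00 26.12 21.00
      vertex 21.00 26.12 21.00
    endloop
  endfacet
  facet normal -0.8659 0.5001 0.0000
    outer loop
      vertex 7.00 26.12 0.00
      vertex 0.00 14.00 0.00
      vertex 0.00 14.00 21.00
    endloop
  endfacet
  facet normal -0.8659 0.5001 0.0000
    outer loop
      vertex 7.00 26.12 0.00
      vertex 0.00 14.00 21.00
      vertex 7.00 26.12 21.00
    endloop
  endfacet
  facet normal -0.8659 -0.5001 0.0000
    outer loop
      vertex 0.00 14.00 0.00
      vertex 7.00 1.88 0.00
      vertex 7.00 1.88 21.00
    endloop
  endfacet
  facet normal -0.8659 -0.5001 0.0000
    outer loop
      vertex 0.00 14.00 0.00
      vertex 7.00 1.88 21.00
      vertex 0.00 14.00 21.00
    endloop
  endfacet
  facet normal 0.0000 -1.0000 0.0000
    outer loop
      vertex 7.00 1.88 0.00
      vertex 21.00 1.88 0.00
      vertex 21.00 1.88 21.00
    endloop
  endfacet
  facet normal 0.0000 -1.0000 0.0000
    outer loop
      vertex 7.00 1.88 0.00
      vertex 21.00 1.88 21.00
      vertex 7.00 1.88 21.00
    endloop
  endfacet
  facet normal 0.8659 -0.5001 0.0000
    outer loop
      vertex 21.00 1.88 0.00
      vertex 28.00 14.00 0.00
      vertex 28.00 14.00 21.00
    endloop
  endfacet
  facet normal 0.8659 -0.5001 0.0000
    outer loop
      vertex 21.00 1.88 0.00
      vertex 28.00 14.00 21.00
      vertex 21.00 1.88 21.00
    endloop
  endfacet
endsolid part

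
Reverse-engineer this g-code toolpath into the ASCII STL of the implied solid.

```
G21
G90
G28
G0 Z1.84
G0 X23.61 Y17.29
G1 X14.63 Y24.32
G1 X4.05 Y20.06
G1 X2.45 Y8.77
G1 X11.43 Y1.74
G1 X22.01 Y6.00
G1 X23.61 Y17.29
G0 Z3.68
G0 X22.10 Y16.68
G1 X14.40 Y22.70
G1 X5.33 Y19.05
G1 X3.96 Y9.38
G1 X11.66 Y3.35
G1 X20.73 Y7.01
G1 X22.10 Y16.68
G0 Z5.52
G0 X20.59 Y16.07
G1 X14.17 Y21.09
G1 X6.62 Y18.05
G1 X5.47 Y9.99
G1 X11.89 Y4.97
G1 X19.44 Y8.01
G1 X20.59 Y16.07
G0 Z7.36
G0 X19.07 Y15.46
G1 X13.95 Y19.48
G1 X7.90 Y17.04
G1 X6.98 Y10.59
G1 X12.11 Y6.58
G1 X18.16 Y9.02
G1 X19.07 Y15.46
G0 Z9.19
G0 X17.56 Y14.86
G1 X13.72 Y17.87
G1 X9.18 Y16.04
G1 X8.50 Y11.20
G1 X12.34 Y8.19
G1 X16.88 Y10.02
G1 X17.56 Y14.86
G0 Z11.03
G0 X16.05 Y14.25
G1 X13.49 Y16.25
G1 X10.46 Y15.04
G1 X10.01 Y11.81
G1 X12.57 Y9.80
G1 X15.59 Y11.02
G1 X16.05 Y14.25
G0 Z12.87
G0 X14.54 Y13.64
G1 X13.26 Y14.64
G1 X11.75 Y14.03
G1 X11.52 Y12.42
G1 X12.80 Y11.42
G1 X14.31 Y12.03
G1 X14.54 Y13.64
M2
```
solid part
  facet normal 0.0000 0.0000 -1.0000
    outer loop
      vertex 2.77 21.06 0.00
      vertex 14.86 25.93 0.00
      vertex 25.12 17.90 0.00
    endloop
  endfacet
  facet normal 0.0000 0.0000 -1.0000
    outer loop
      vertex 0.94 8.16 0.00
      vertex 2.77 21.06 0.00
      vertex 25.12 17.90 0.00
    endloop
  endfacet
  facet normal 0.0000 0.0000 -1.0000
    outer loop
      vertex 11.20 0.13 0.00
      vertex 0.94 8.16 0.00
      vertex 25.12 17.90 0.00
    endloop
  endfacet
  facet normal 0.0000 0.0000 -1.0000
    outer loop
      vertex 23.29 5.00 0.00
      vertex 11.20 0.13 0.00
      vertex 25.12 17.90 0.00
    endloop
  endfacet
  facet normal 0.4890 0.6248 0.6087
    outer loop
      vertex 25.12 17.90 0.00
      vertex 14.86 25.93 0.00
      vertex 13.03 13.03 14.71
    endloop
  endfacet
  facet normal -0.2965 0.7360 0.6086
    outer loop
      vertex 14.86 25.93 0.00
      vertex 2.77 21.06 0.00
      vertex 13.03 13.03 14.71
    endloop
  endfacet
  facet normal -0.7855 0.1114 0.6087
    outer loop
      vertex 2.77 21.06 0.00
      vertex 0.94 8.16 0.00
      vertex 13.03 13.03 14.71
    endloop
  endfacet
  facet normal -0.4890 -0.6248 0.6087
    outer loop
      vertex 0.94 8.16 0.00
      vertex 11.20 0.13 0.00
      vertex 13.03 13.03 14.71
    endloop
  endfacet
  facet normal 0.2965 -0.7360 0.6086
    outer loop
      vertex 11.20 0.13 0.00
      vertex 23.29 5.00 0.00
      vertex 13.03 13.03 14.71
    endloop
  endfacet
  facet normal 0.7855 -0.1114 0.6087
    outer loop
      vertex 23.29 5.00 0.00
      vertex 25.12 17.90 0.00
      vertex 13.03 13.03 14.71
    endloop
  endfacet
endsolid part

The G0 Z moves step by Δz≈1.84 mm. The G1 loops shrink linearly with z, so the solid tapers from its base footprint up to z≈14.7. Closing with a flat bottom cap and the tapered top and triangulating gives 10 facets — a regular 6-sided pyramid, base circumscribed radius ≈ 13 mm, apex at z ≈ 14.7 mm.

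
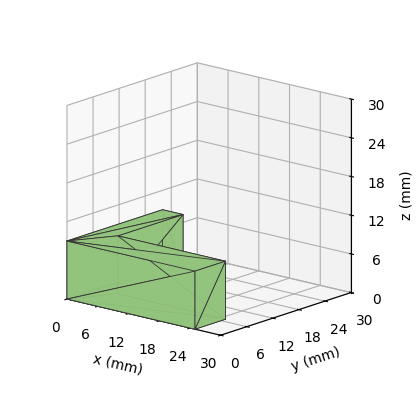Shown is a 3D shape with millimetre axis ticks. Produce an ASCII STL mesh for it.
Reading the render: the shape is an L-shaped prism: outer 25 × 22 mm, arm thicknesses ≈ 7 mm (horizontal) and 4 mm (vertical), extruded 9 mm in z (dimensions read to the nearest mm from the axis ticks). For the STL, each face is triangulated and given an outward normal.

solid part
  facet normal 0.0000 0.0000 -1.0000
    outer loop
      vertex 25.00 7.00 0.00
      vertex 25.00 0.00 0.00
      vertex 0.00 0.00 0.00
    endloop
  endfacet
  facet normal 0.0000 0.0000 -1.0000
    outer loop
      vertex 4.00 7.00 0.00
      vertex 25.00 7.00 0.00
      vertex 0.00 0.00 0.00
    endloop
  endfacet
  facet normal 0.0000 0.0000 -1.0000
    outer loop
      vertex 4.00 22.00 0.00
      vertex 4.00 7.00 0.00
      vertex 0.00 0.00 0.00
    endloop
  endfacet
  facet normal 0.0000 0.0000 -1.0000
    outer loop
      vertex 0.00 22.00 0.00
      vertex 4.00 22.00 0.00
      vertex 0.00 0.00 0.00
    endloop
  endfacet
  facet normal 0.0000 0.0000 1.0000
    outer loop
      vertex 0.00 0.00 9.00
      vertex 25.00 0.00 9.00
      vertex 25.00 7.00 9.00
    endloop
  endfacet
  facet normal 0.0000 0.0000 1.0000
    outer loop
      vertex 0.00 0.00 9.00
      vertex 25.00 7.00 9.00
      vertex 4.00 7.00 9.00
    endloop
  endfacet
  facet normal 0.0000 0.0000 1.0000
    outer loop
      vertex 0.00 0.00 9.00
      vertex 4.00 7.00 9.00
      vertex 4.00 22.00 9.00
    endloop
  endfacet
  facet normal 0.0000 0.0000 1.0000
    outer loop
      vertex 0.00 0.00 9.00
      vertex 4.00 22.00 9.00
      vertex 0.00 22.00 9.00
    endloop
  endfacet
  facet normal 0.0000 -1.0000 0.0000
    outer loop
      vertex 0.00 0.00 0.00
      vertex 25.00 0.00 0.00
      vertex 25.00 0.00 9.00
    endloop
  endfacet
  facet normal 0.0000 -1.0000 0.0000
    outer loop
      vertex 0.00 0.00 0.00
      vertex 25.00 0.00 9.00
      vertex 0.00 0.00 9.00
    endloop
  endfacet
  facet normal 1.0000 0.0000 0.0000
    outer loop
      vertex 25.00 0.00 0.00
      vertex 25.00 7.00 0.00
      vertex 25.00 7.00 9.00
    endloop
  endfacet
  facet normal 1.0000 0.0000 0.0000
    outer loop
      vertex 25.00 0.00 0.00
      vertex 25.00 7.00 9.00
      vertex 25.00 0.00 9.00
    endloop
  endfacet
  facet normal 0.0000 1.0000 0.0000
    outer loop
      vertex 25.00 7.00 0.00
      vertex 4.00 7.00 0.00
      vertex 4.00 7.00 9.00
    endloop
  endfacet
  facet normal 0.0000 1.0000 0.0000
    outer loop
      vertex 25.00 7.00 0.00
      vertex 4.00 7.00 9.00
      vertex 25.00 7.00 9.00
    endloop
  endfacet
  facet normal 1.0000 0.0000 0.0000
    outer loop
      vertex 4.00 7.00 0.00
      vertex 4.00 22.00 0.00
      vertex 4.00 22.00 9.00
    endloop
  endfacet
  facet normal 1.0000 0.0000 0.0000
    outer loop
      vertex 4.00 7.00 0.00
      vertex 4.00 22.00 9.00
      vertex 4.00 7.00 9.00
    endloop
  endfacet
  facet normal 0.0000 1.0000 0.0000
    outer loop
      vertex 4.00 22.00 0.00
      vertex 0.00 22.00 0.00
      vertex 0.00 22.00 9.00
    endloop
  endfacet
  facet normal 0.0000 1.0000 0.0000
    outer loop
      vertex 4.00 22.00 0.00
      vertex 0.00 22.00 9.00
      vertex 4.00 22.00 9.00
    endloop
  endfacet
  facet normal -1.0000 0.0000 0.0000
    outer loop
      vertex 0.00 22.00 0.00
      vertex 0.00 0.00 0.00
      vertex 0.00 0.00 9.00
    endloop
  endfacet
  facet normal -1.0000 0.0000 0.0000
    outer loop
      vertex 0.00 22.00 0.00
      vertex 0.00 0.00 9.00
      vertex 0.00 22.00 9.00
    endloop
  endfacet
endsolid part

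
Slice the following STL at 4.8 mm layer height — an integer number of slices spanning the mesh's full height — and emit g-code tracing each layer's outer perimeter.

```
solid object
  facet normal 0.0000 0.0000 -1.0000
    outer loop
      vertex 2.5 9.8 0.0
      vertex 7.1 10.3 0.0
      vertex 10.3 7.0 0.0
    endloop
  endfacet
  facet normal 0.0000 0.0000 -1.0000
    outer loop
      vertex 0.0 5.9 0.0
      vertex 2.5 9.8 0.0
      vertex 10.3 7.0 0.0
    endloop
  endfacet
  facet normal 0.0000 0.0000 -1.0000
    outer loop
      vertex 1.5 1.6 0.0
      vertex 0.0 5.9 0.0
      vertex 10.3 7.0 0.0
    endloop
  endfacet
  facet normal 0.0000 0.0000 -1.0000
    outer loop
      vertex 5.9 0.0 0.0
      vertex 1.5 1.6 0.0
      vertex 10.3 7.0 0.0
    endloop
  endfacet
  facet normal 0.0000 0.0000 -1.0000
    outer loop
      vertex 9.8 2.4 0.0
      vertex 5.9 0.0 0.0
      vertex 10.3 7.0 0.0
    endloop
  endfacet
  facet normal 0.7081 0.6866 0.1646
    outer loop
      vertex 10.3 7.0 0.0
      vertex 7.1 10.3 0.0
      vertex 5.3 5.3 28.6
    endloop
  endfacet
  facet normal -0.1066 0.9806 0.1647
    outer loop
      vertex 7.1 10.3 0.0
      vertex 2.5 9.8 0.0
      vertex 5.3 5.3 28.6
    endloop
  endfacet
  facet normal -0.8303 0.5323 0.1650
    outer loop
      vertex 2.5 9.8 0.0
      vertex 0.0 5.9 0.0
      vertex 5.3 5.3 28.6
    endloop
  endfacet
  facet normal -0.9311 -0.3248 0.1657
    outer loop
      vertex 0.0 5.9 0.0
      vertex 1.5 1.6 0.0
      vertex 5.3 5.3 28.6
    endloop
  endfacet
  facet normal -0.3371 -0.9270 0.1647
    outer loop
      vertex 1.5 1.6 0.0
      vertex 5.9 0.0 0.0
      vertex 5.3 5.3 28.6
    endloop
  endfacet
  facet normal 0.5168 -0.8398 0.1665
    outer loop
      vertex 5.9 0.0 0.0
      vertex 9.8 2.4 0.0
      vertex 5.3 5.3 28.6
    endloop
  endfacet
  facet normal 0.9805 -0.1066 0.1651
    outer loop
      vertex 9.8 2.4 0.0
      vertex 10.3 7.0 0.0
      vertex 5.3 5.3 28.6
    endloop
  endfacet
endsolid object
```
; perimeter-only toolpath
G21 ; units = mm
G90 ; absolute positioning
G28 ; home
; layer 1
G0 Z4.8
G0 X9.5 Y6.7
G1 X6.8 Y9.5
G1 X3.0 Y9.1
G1 X0.9 Y5.8
G1 X2.1 Y2.2
G1 X5.8 Y0.9
G1 X9.1 Y2.9
G1 X9.5 Y6.7
; layer 2
G0 Z9.5
G0 X8.6 Y6.4
G1 X6.5 Y8.6
G1 X3.4 Y8.3
G1 X1.8 Y5.7
G1 X2.8 Y2.8
G1 X5.7 Y1.8
G1 X8.3 Y3.4
G1 X8.6 Y6.4
; layer 3
G0 Z14.3
G0 X7.8 Y6.2
G1 X6.2 Y7.8
G1 X3.9 Y7.6
G1 X2.6 Y5.6
G1 X3.4 Y3.5
G1 X5.6 Y2.6
G1 X7.6 Y3.8
G1 X7.8 Y6.2
; layer 4
G0 Z19.1
G0 X7.0 Y5.9
G1 X5.9 Y7.0
G1 X4.4 Y6.8
G1 X3.5 Y5.5
G1 X4.0 Y4.1
G1 X5.5 Y3.5
G1 X6.8 Y4.3
G1 X7.0 Y5.9
; layer 5
G0 Z23.8
G0 X6.1 Y5.6
G1 X5.6 Y6.1
G1 X4.8 Y6.1
G1 X4.4 Y5.4
G1 X4.7 Y4.7
G1 X5.4 Y4.4
G1 X6.1 Y4.8
G1 X6.1 Y5.6
M2 ; end

The solid is a regular 7-sided pyramid, base circumscribed radius ≈ 5.3 mm, apex at z ≈ 28.6 mm. Slicing at Δz = 4.8 mm — 6 equal slices spanning the solid's height, so layer i sits at z = i·h/6 — gives 5 non-empty perimeters. Each is a 7-segment closed polygon; G0 lifts to the layer z and rapids to the start vertex, then G1 traces the edges. The cross-section shrinks linearly with z (the slice at the apex is degenerate and omitted).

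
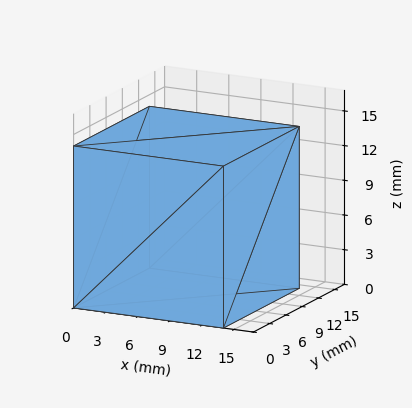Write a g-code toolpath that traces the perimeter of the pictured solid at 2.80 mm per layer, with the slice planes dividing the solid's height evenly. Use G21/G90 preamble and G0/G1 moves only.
Reading the render: the shape is a rectangular box, roughly 14 × 14 mm footprint and 14 mm tall (dimensions read to the nearest mm from the axis ticks). For the g-code, the solid's height is divided into equal slices at the stated Δz and each level perimeter traced with G1 moves after a G0 lift.

; perimeter-only toolpath
G21 ; units = mm
G90 ; absolute positioning
G28 ; home
; layer 1
G0 Z2.80
G0 X0.00 Y0.00
G1 X14.00 Y0.00
G1 X14.00 Y14.00
G1 X0.00 Y14.00
G1 X0.00 Y0.00
; layer 2
G0 Z5.60
G0 X0.00 Y0.00
G1 X14.00 Y0.00
G1 X14.00 Y14.00
G1 X0.00 Y14.00
G1 X0.00 Y0.00
; layer 3
G0 Z8.40
G0 X0.00 Y0.00
G1 X14.00 Y0.00
G1 X14.00 Y14.00
G1 X0.00 Y14.00
G1 X0.00 Y0.00
; layer 4
G0 Z11.20
G0 X0.00 Y0.00
G1 X14.00 Y0.00
G1 X14.00 Y14.00
G1 X0.00 Y14.00
G1 X0.00 Y0.00
; layer 5
G0 Z14.00
G0 X0.00 Y0.00
G1 X14.00 Y0.00
G1 X14.00 Y14.00
G1 X0.00 Y14.00
G1 X0.00 Y0.00
M2 ; end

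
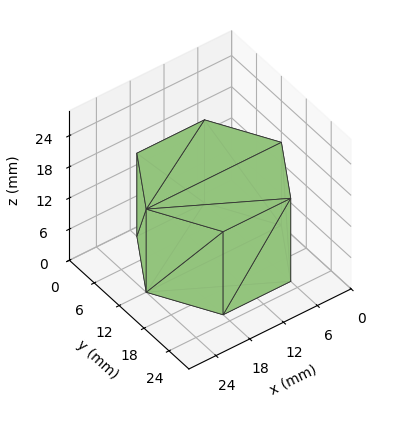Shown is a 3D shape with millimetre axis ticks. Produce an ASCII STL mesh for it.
Reading the render: the shape is a regular 6-sided prism (a cylinder approximated with 6 flat sides), circumscribed radius ≈ 12 mm, height ≈ 16 mm (dimensions read to the nearest mm from the axis ticks). For the STL, each face is triangulated and given an outward normal.

solid part
  facet normal 0.0000 0.0000 -1.0000
    outer loop
      vertex 6.00 22.39 0.00
      vertex 18.00 22.39 0.00
      vertex 24.00 12.00 0.00
    endloop
  endfacet
  facet normal 0.0000 0.0000 -1.0000
    outer loop
      vertex 0.00 12.00 0.00
      vertex 6.00 22.39 0.00
      vertex 24.00 12.00 0.00
    endloop
  endfacet
  facet normal 0.0000 0.0000 -1.0000
    outer loop
      vertex 6.00 1.61 0.00
      vertex 0.00 12.00 0.00
      vertex 24.00 12.00 0.00
    endloop
  endfacet
  facet normal 0.0000 0.0000 -1.0000
    outer loop
      vertex 18.00 1.61 0.00
      vertex 6.00 1.61 0.00
      vertex 24.00 12.00 0.00
    endloop
  endfacet
  facet normal 0.0000 0.0000 1.0000
    outer loop
      vertex 24.00 12.00 16.00
      vertex 18.00 22.39 16.00
      vertex 6.00 22.39 16.00
    endloop
  endfacet
  facet normal 0.0000 0.0000 1.0000
    outer loop
      vertex 24.00 12.00 16.00
      vertex 6.00 22.39 16.00
      vertex 0.00 12.00 16.00
    endloop
  endfacet
  facet normal 0.0000 0.0000 1.0000
    outer loop
      vertex 24.00 12.00 16.00
      vertex 0.00 12.00 16.00
      vertex 6.00 1.61 16.00
    endloop
  endfacet
  facet normal 0.0000 0.0000 1.0000
    outer loop
      vertex 24.00 12.00 16.00
      vertex 6.00 1.61 16.00
      vertex 18.00 1.61 16.00
    endloop
  endfacet
  facet normal 0.8660 0.5001 0.0000
    outer loop
      vertex 24.00 12.00 0.00
      vertex 18.00 22.39 0.00
      vertex 18.00 22.39 16.00
    endloop
  endfacet
  facet normal 0.8660 0.5001 0.0000
    outer loop
      vertex 24.00 12.00 0.00
      vertex 18.00 22.39 16.00
      vertex 24.00 12.00 16.00
    endloop
  endfacet
  facet normal 0.0000 1.0000 0.0000
    outer loop
      vertex 18.00 22.39 0.00
      vertex 6.00 22.39 0.00
      vertex 6.00 22.39 16.00
    endloop
  endfacet
  facet normal 0.0000 1.0000 0.0000
    outer loop
      vertex 18.00 22.39 0.00
      vertex 6.00 22.39 16.00
      vertex 18.00 22.39 16.00
    endloop
  endfacet
  facet normal -0.8660 0.5001 0.0000
    outer loop
      vertex 6.00 22.39 0.00
      vertex 0.00 12.00 0.00
      vertex 0.00 12.00 16.00
    endloop
  endfacet
  facet normal -0.8660 0.5001 0.0000
    outer loop
      vertex 6.00 22.39 0.00
      vertex 0.00 12.00 16.00
      vertex 6.00 22.39 16.00
    endloop
  endfacet
  facet normal -0.8660 -0.5001 0.0000
    outer loop
      vertex 0.00 12.00 0.00
      vertex 6.00 1.61 0.00
      vertex 6.00 1.61 16.00
    endloop
  endfacet
  facet normal -0.8660 -0.5001 0.0000
    outer loop
      vertex 0.00 12.00 0.00
      vertex 6.00 1.61 16.00
      vertex 0.00 12.00 16.00
    endloop
  endfacet
  facet normal 0.0000 -1.0000 0.0000
    outer loop
      vertex 6.00 1.61 0.00
      vertex 18.00 1.61 0.00
      vertex 18.00 1.61 16.00
    endloop
  endfacet
  facet normal 0.0000 -1.0000 0.0000
    outer loop
      vertex 6.00 1.61 0.00
      vertex 18.00 1.61 16.00
      vertex 6.00 1.61 16.00
    endloop
  endfacet
  facet normal 0.8660 -0.5001 0.0000
    outer loop
      vertex 18.00 1.61 0.00
      vertex 24.00 12.00 0.00
      vertex 24.00 12.00 16.00
    endloop
  endfacet
  facet normal 0.8660 -0.5001 0.0000
    outer loop
      vertex 18.00 1.61 0.00
      vertex 24.00 12.00 16.00
      vertex 18.00 1.61 16.00
    endloop
  endfacet
endsolid part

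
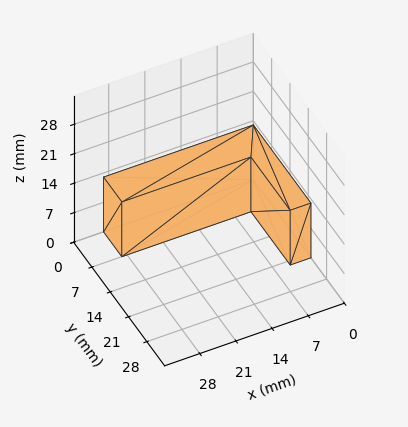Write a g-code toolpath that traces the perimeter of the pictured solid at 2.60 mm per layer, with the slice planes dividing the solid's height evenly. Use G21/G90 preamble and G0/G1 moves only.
Reading the render: the shape is an L-shaped prism: outer 29 × 22 mm, arm thicknesses ≈ 7 mm (horizontal) and 4 mm (vertical), extruded 13 mm in z (dimensions read to the nearest mm from the axis ticks). For the g-code, the solid's height is divided into equal slices at the stated Δz and each level perimeter traced with G1 moves after a G0 lift.

; perimeter-only toolpath
G21 ; units = mm
G90 ; absolute positioning
G28 ; home
; layer 1
G0 Z2.60
G0 X0.00 Y0.00
G1 X29.00 Y0.00
G1 X29.00 Y7.00
G1 X4.00 Y7.00
G1 X4.00 Y22.00
G1 X0.00 Y22.00
G1 X0.00 Y0.00
; layer 2
G0 Z5.20
G0 X0.00 Y0.00
G1 X29.00 Y0.00
G1 X29.00 Y7.00
G1 X4.00 Y7.00
G1 X4.00 Y22.00
G1 X0.00 Y22.00
G1 X0.00 Y0.00
; layer 3
G0 Z7.80
G0 X0.00 Y0.00
G1 X29.00 Y0.00
G1 X29.00 Y7.00
G1 X4.00 Y7.00
G1 X4.00 Y22.00
G1 X0.00 Y22.00
G1 X0.00 Y0.00
; layer 4
G0 Z10.40
G0 X0.00 Y0.00
G1 X29.00 Y0.00
G1 X29.00 Y7.00
G1 X4.00 Y7.00
G1 X4.00 Y22.00
G1 X0.00 Y22.00
G1 X0.00 Y0.00
; layer 5
G0 Z13.00
G0 X0.00 Y0.00
G1 X29.00 Y0.00
G1 X29.00 Y7.00
G1 X4.00 Y7.00
G1 X4.00 Y22.00
G1 X0.00 Y22.00
G1 X0.00 Y0.00
M2 ; end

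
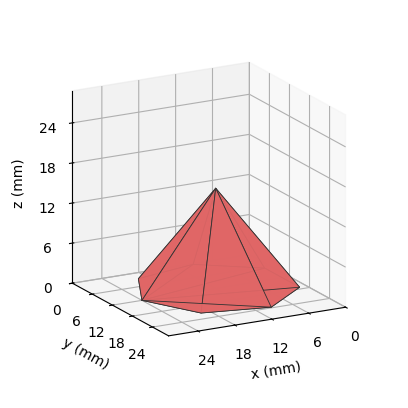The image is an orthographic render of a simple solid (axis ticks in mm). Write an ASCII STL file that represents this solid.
Reading the render: the shape is a regular 7-sided pyramid, base circumscribed radius ≈ 12 mm, apex at z ≈ 15 mm (dimensions read to the nearest mm from the axis ticks). For the STL, each face is triangulated and given an outward normal.

solid part
  facet normal 0.0000 0.0000 -1.0000
    outer loop
      vertex 9.33 23.70 0.00
      vertex 19.48 21.38 0.00
      vertex 24.00 12.00 0.00
    endloop
  endfacet
  facet normal 0.0000 0.0000 -1.0000
    outer loop
      vertex 1.19 17.21 0.00
      vertex 9.33 23.70 0.00
      vertex 24.00 12.00 0.00
    endloop
  endfacet
  facet normal 0.0000 0.0000 -1.0000
    outer loop
      vertex 1.19 6.79 0.00
      vertex 1.19 17.21 0.00
      vertex 24.00 12.00 0.00
    endloop
  endfacet
  facet normal 0.0000 0.0000 -1.0000
    outer loop
      vertex 9.33 0.30 0.00
      vertex 1.19 6.79 0.00
      vertex 24.00 12.00 0.00
    endloop
  endfacet
  facet normal 0.0000 0.0000 -1.0000
    outer loop
      vertex 19.48 2.62 0.00
      vertex 9.33 0.30 0.00
      vertex 24.00 12.00 0.00
    endloop
  endfacet
  facet normal 0.7308 0.3522 0.5847
    outer loop
      vertex 24.00 12.00 0.00
      vertex 19.48 21.38 0.00
      vertex 12.00 12.00 15.00
    endloop
  endfacet
  facet normal 0.1808 0.7909 0.5847
    outer loop
      vertex 19.48 21.38 0.00
      vertex 9.33 23.70 0.00
      vertex 12.00 12.00 15.00
    endloop
  endfacet
  facet normal -0.5057 0.6343 0.5848
    outer loop
      vertex 9.33 23.70 0.00
      vertex 1.19 17.21 0.00
      vertex 12.00 12.00 15.00
    endloop
  endfacet
  facet normal -0.8113 0.0000 0.5847
    outer loop
      vertex 1.19 17.21 0.00
      vertex 1.19 6.79 0.00
      vertex 12.00 12.00 15.00
    endloop
  endfacet
  facet normal -0.5057 -0.6343 0.5848
    outer loop
      vertex 1.19 6.79 0.00
      vertex 9.33 0.30 0.00
      vertex 12.00 12.00 15.00
    endloop
  endfacet
  facet normal 0.1808 -0.7909 0.5847
    outer loop
      vertex 9.33 0.30 0.00
      vertex 19.48 2.62 0.00
      vertex 12.00 12.00 15.00
    endloop
  endfacet
  facet normal 0.7308 -0.3522 0.5847
    outer loop
      vertex 19.48 2.62 0.00
      vertex 24.00 12.00 0.00
      vertex 12.00 12.00 15.00
    endloop
  endfacet
endsolid part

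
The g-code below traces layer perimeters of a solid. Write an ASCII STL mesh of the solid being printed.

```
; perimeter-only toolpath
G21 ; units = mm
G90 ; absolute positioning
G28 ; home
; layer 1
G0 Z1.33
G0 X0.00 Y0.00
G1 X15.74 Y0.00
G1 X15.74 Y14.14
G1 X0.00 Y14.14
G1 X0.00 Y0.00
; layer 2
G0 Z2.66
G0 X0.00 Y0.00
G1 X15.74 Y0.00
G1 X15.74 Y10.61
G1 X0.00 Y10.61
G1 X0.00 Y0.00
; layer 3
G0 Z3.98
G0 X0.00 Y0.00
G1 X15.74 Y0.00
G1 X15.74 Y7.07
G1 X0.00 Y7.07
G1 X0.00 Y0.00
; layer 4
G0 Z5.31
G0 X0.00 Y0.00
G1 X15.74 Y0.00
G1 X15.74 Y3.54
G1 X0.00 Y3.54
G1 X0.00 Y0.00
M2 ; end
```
solid part
  facet normal 0.0000 0.0000 -1.0000
    outer loop
      vertex 15.74 17.68 0.00
      vertex 15.74 0.00 0.00
      vertex 0.00 0.00 0.00
    endloop
  endfacet
  facet normal 0.0000 0.0000 -1.0000
    outer loop
      vertex 0.00 17.68 0.00
      vertex 15.74 17.68 0.00
      vertex 0.00 0.00 0.00
    endloop
  endfacet
  facet normal 0.0000 -1.0000 0.0000
    outer loop
      vertex 0.00 0.00 0.00
      vertex 15.74 0.00 0.00
      vertex 15.74 0.00 6.64
    endloop
  endfacet
  facet normal 0.0000 -1.0000 0.0000
    outer loop
      vertex 0.00 0.00 0.00
      vertex 15.74 0.00 6.64
      vertex 0.00 0.00 6.64
    endloop
  endfacet
  facet normal 0.0000 0.3516 0.9362
    outer loop
      vertex 0.00 0.00 6.64
      vertex 15.74 0.00 6.64
      vertex 15.74 17.68 0.00
    endloop
  endfacet
  facet normal 0.0000 0.3516 0.9362
    outer loop
      vertex 0.00 0.00 6.64
      vertex 15.74 17.68 0.00
      vertex 0.00 17.68 0.00
    endloop
  endfacet
  facet normal -1.0000 0.0000 0.0000
    outer loop
      vertex 0.00 0.00 6.64
      vertex 0.00 17.68 0.00
      vertex 0.00 0.00 0.00
    endloop
  endfacet
  facet normal 1.0000 0.0000 0.0000
    outer loop
      vertex 15.74 0.00 0.00
      vertex 15.74 17.68 0.00
      vertex 15.74 0.00 6.64
    endloop
  endfacet
endsolid part

The G0 Z moves step by Δz≈1.33 mm. The G1 loops shrink linearly with z, so the solid tapers from its base footprint up to z≈6.64. Closing with a flat bottom cap and the tapered top and triangulating gives 8 facets — a wedge (ramp): 15.7 × 17.7 mm base, rising to 6.64 mm along the y=0 edge and sloping linearly to z=0 at y=17.7.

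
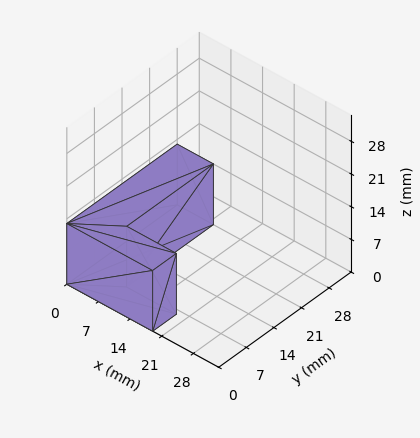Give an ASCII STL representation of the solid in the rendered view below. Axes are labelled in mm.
Reading the render: the shape is an L-shaped prism: outer 19 × 28 mm, arm thicknesses ≈ 6 mm (horizontal) and 8 mm (vertical), extruded 13 mm in z (dimensions read to the nearest mm from the axis ticks). For the STL, each face is triangulated and given an outward normal.

solid part
  facet normal 0.0000 0.0000 -1.0000
    outer loop
      vertex 19.0 6.0 0.0
      vertex 19.0 0.0 0.0
      vertex 0.0 0.0 0.0
    endloop
  endfacet
  facet normal 0.0000 0.0000 -1.0000
    outer loop
      vertex 8.0 6.0 0.0
      vertex 19.0 6.0 0.0
      vertex 0.0 0.0 0.0
    endloop
  endfacet
  facet normal 0.0000 0.0000 -1.0000
    outer loop
      vertex 8.0 28.0 0.0
      vertex 8.0 6.0 0.0
      vertex 0.0 0.0 0.0
    endloop
  endfacet
  facet normal 0.0000 0.0000 -1.0000
    outer loop
      vertex 0.0 28.0 0.0
      vertex 8.0 28.0 0.0
      vertex 0.0 0.0 0.0
    endloop
  endfacet
  facet normal 0.0000 0.0000 1.0000
    outer loop
      vertex 0.0 0.0 13.0
      vertex 19.0 0.0 13.0
      vertex 19.0 6.0 13.0
    endloop
  endfacet
  facet normal 0.0000 0.0000 1.0000
    outer loop
      vertex 0.0 0.0 13.0
      vertex 19.0 6.0 13.0
      vertex 8.0 6.0 13.0
    endloop
  endfacet
  facet normal 0.0000 0.0000 1.0000
    outer loop
      vertex 0.0 0.0 13.0
      vertex 8.0 6.0 13.0
      vertex 8.0 28.0 13.0
    endloop
  endfacet
  facet normal 0.0000 0.0000 1.0000
    outer loop
      vertex 0.0 0.0 13.0
      vertex 8.0 28.0 13.0
      vertex 0.0 28.0 13.0
    endloop
  endfacet
  facet normal 0.0000 -1.0000 0.0000
    outer loop
      vertex 0.0 0.0 0.0
      vertex 19.0 0.0 0.0
      vertex 19.0 0.0 13.0
    endloop
  endfacet
  facet normal 0.0000 -1.0000 0.0000
    outer loop
      vertex 0.0 0.0 0.0
      vertex 19.0 0.0 13.0
      vertex 0.0 0.0 13.0
    endloop
  endfacet
  facet normal 1.0000 0.0000 0.0000
    outer loop
      vertex 19.0 0.0 0.0
      vertex 19.0 6.0 0.0
      vertex 19.0 6.0 13.0
    endloop
  endfacet
  facet normal 1.0000 0.0000 0.0000
    outer loop
      vertex 19.0 0.0 0.0
      vertex 19.0 6.0 13.0
      vertex 19.0 0.0 13.0
    endloop
  endfacet
  facet normal 0.0000 1.0000 0.0000
    outer loop
      vertex 19.0 6.0 0.0
      vertex 8.0 6.0 0.0
      vertex 8.0 6.0 13.0
    endloop
  endfacet
  facet normal 0.0000 1.0000 0.0000
    outer loop
      vertex 19.0 6.0 0.0
      vertex 8.0 6.0 13.0
      vertex 19.0 6.0 13.0
    endloop
  endfacet
  facet normal 1.0000 0.0000 0.0000
    outer loop
      vertex 8.0 6.0 0.0
      vertex 8.0 28.0 0.0
      vertex 8.0 28.0 13.0
    endloop
  endfacet
  facet normal 1.0000 0.0000 0.0000
    outer loop
      vertex 8.0 6.0 0.0
      vertex 8.0 28.0 13.0
      vertex 8.0 6.0 13.0
    endloop
  endfacet
  facet normal 0.0000 1.0000 0.0000
    outer loop
      vertex 8.0 28.0 0.0
      vertex 0.0 28.0 0.0
      vertex 0.0 28.0 13.0
    endloop
  endfacet
  facet normal 0.0000 1.0000 0.0000
    outer loop
      vertex 8.0 28.0 0.0
      vertex 0.0 28.0 13.0
      vertex 8.0 28.0 13.0
    endloop
  endfacet
  facet normal -1.0000 0.0000 0.0000
    outer loop
      vertex 0.0 28.0 0.0
      vertex 0.0 0.0 0.0
      vertex 0.0 0.0 13.0
    endloop
  endfacet
  facet normal -1.0000 0.0000 0.0000
    outer loop
      vertex 0.0 28.0 0.0
      vertex 0.0 0.0 13.0
      vertex 0.0 28.0 13.0
    endloop
  endfacet
endsolid part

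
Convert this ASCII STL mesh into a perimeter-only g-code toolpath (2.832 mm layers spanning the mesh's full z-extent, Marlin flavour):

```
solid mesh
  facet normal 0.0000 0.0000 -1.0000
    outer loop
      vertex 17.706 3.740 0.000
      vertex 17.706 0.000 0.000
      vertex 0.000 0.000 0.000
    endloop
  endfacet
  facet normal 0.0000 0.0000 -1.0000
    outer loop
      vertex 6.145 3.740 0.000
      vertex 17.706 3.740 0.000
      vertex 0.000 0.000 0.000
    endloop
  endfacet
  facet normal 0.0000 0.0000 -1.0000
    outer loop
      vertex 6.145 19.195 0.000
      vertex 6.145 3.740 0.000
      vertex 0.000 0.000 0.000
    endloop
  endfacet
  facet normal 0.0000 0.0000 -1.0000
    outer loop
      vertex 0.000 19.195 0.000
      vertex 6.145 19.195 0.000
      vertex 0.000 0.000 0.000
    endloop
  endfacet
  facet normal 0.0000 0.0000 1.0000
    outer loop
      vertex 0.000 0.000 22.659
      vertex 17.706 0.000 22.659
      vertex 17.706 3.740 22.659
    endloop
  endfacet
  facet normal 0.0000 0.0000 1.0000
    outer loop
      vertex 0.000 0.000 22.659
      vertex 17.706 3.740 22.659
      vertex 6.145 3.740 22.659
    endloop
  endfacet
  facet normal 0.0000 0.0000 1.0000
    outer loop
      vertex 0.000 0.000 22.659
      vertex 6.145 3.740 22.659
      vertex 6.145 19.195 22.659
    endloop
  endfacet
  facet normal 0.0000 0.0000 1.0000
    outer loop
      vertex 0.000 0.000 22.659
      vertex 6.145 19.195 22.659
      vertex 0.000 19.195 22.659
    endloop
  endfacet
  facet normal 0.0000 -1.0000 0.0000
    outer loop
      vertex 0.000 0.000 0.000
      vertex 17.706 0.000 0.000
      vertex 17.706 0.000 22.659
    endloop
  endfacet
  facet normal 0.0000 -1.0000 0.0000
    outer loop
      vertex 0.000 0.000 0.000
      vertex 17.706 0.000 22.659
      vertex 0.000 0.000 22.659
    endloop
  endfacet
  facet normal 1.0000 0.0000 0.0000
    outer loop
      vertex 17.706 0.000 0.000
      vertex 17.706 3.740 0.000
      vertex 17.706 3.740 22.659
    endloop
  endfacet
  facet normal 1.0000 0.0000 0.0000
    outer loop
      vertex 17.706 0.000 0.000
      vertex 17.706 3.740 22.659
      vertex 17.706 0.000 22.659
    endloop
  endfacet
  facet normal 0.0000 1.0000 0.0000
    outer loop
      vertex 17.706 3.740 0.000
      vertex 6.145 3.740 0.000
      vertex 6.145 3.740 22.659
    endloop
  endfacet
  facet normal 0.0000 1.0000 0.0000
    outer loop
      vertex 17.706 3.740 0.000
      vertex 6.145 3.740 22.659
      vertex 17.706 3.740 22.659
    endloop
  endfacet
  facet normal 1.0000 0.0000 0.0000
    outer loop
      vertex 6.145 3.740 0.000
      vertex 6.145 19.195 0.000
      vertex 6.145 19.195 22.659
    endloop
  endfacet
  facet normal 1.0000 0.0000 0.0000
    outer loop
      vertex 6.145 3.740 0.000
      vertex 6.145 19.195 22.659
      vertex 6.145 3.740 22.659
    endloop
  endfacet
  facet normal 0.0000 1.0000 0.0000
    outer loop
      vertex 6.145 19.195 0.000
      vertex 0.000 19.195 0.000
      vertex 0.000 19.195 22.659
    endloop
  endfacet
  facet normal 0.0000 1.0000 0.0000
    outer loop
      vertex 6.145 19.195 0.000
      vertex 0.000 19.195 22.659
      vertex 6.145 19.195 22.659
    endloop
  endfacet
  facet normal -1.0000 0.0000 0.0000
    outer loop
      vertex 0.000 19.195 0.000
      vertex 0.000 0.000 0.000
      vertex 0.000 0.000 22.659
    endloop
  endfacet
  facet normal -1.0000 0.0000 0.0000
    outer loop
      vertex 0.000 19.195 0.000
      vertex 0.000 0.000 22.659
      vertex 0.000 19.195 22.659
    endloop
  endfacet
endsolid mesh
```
; perimeter-only toolpath
G21 ; units = mm
G90 ; absolute positioning
G28 ; home
; layer 1
G0 Z2.832
G0 X0.000 Y0.000
G1 X17.706 Y0.000
G1 X17.706 Y3.740
G1 X6.145 Y3.740
G1 X6.145 Y19.195
G1 X0.000 Y19.195
G1 X0.000 Y0.000
; layer 2
G0 Z5.665
G0 X0.000 Y0.000
G1 X17.706 Y0.000
G1 X17.706 Y3.740
G1 X6.145 Y3.740
G1 X6.145 Y19.195
G1 X0.000 Y19.195
G1 X0.000 Y0.000
; layer 3
G0 Z8.497
G0 X0.000 Y0.000
G1 X17.706 Y0.000
G1 X17.706 Y3.740
G1 X6.145 Y3.740
G1 X6.145 Y19.195
G1 X0.000 Y19.195
G1 X0.000 Y0.000
; layer 4
G0 Z11.329
G0 X0.000 Y0.000
G1 X17.706 Y0.000
G1 X17.706 Y3.740
G1 X6.145 Y3.740
G1 X6.145 Y19.195
G1 X0.000 Y19.195
G1 X0.000 Y0.000
; layer 5
G0 Z14.162
G0 X0.000 Y0.000
G1 X17.706 Y0.000
G1 X17.706 Y3.740
G1 X6.145 Y3.740
G1 X6.145 Y19.195
G1 X0.000 Y19.195
G1 X0.000 Y0.000
; layer 6
G0 Z16.994
G0 X0.000 Y0.000
G1 X17.706 Y0.000
G1 X17.706 Y3.740
G1 X6.145 Y3.740
G1 X6.145 Y19.195
G1 X0.000 Y19.195
G1 X0.000 Y0.000
; layer 7
G0 Z19.827
G0 X0.000 Y0.000
G1 X17.706 Y0.000
G1 X17.706 Y3.740
G1 X6.145 Y3.740
G1 X6.145 Y19.195
G1 X0.000 Y19.195
G1 X0.000 Y0.000
; layer 8
G0 Z22.659
G0 X0.000 Y0.000
G1 X17.706 Y0.000
G1 X17.706 Y3.740
G1 X6.145 Y3.740
G1 X6.145 Y19.195
G1 X0.000 Y19.195
G1 X0.000 Y0.000
M2 ; end

The solid is an L-shaped prism: outer 17.7 × 19.2 mm, arm thicknesses ≈ 3.74 mm (horizontal) and 6.14 mm (vertical), extruded 22.7 mm in z. Slicing at Δz = 2.832 mm — 8 equal slices spanning the solid's height, so layer i sits at z = i·h/8 — gives 8 non-empty perimeters. Each is a 6-segment closed polygon; G0 lifts to the layer z and rapids to the start vertex, then G1 traces the edges.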